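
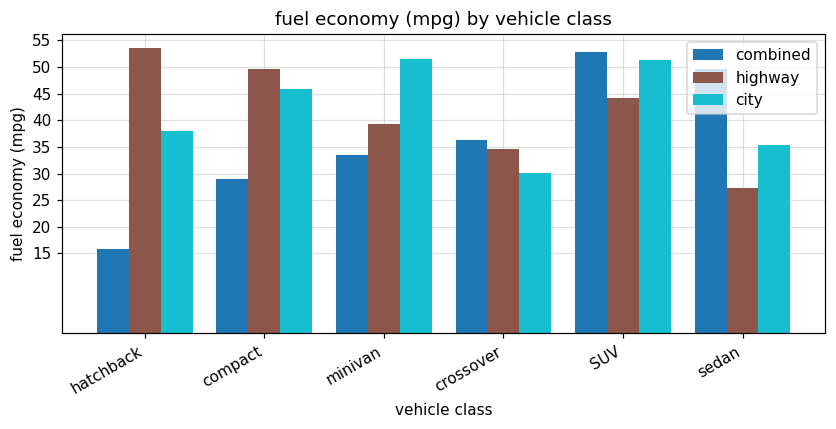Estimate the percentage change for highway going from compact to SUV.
compact ≈ 50, SUV ≈ 45; (45 − 50) / 50 ≈ -10%.

≈ -10%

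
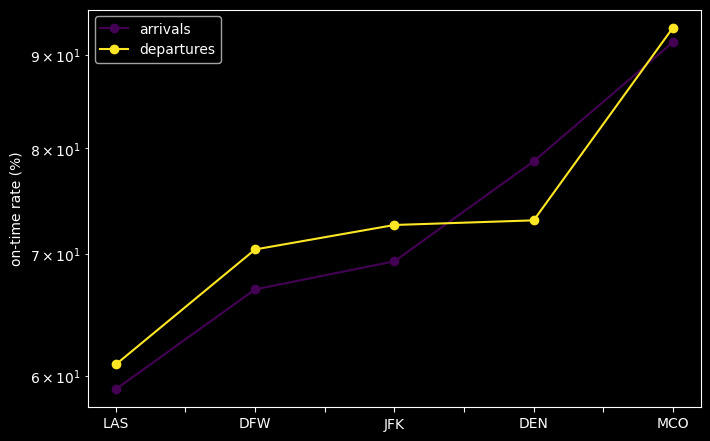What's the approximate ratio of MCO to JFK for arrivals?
MCO ≈ 90, JFK ≈ 70; 90/70 ≈ 1.29.

≈ 1.29×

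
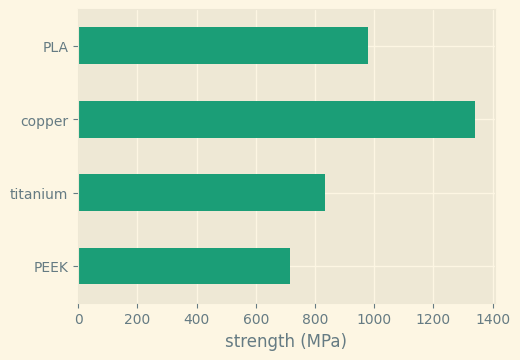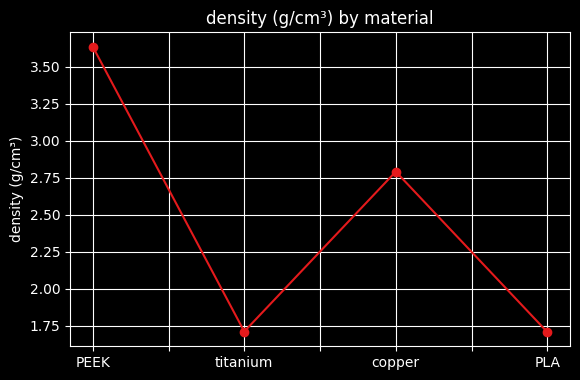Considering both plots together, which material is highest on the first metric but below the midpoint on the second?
Chart 2 median density (g/cm³) ≈ 2.5; below-median materials: titanium, PLA. Among those, PLA has the highest strength (MPa) (≈ 1000).

PLA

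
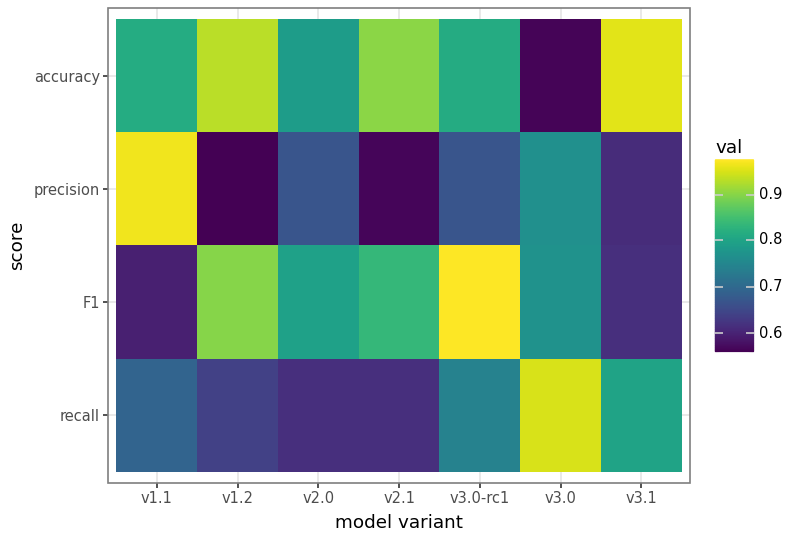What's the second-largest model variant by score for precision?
v3.0

Top 3 for precision: v1.1 ≈ 0.95, v3.0 ≈ 0.75, v3.0-rc1 ≈ 0.65.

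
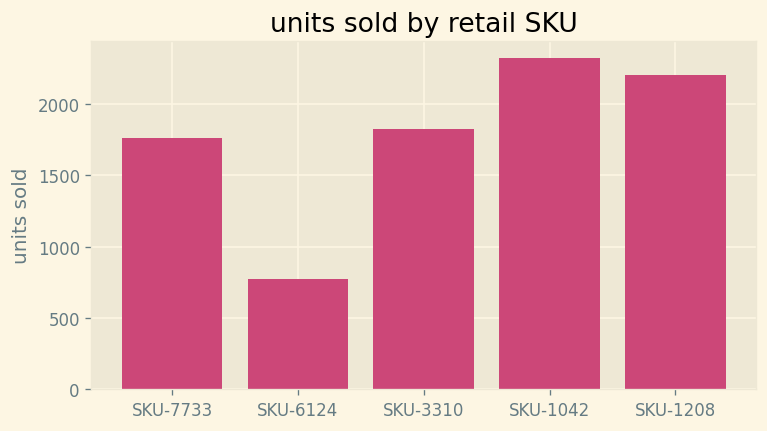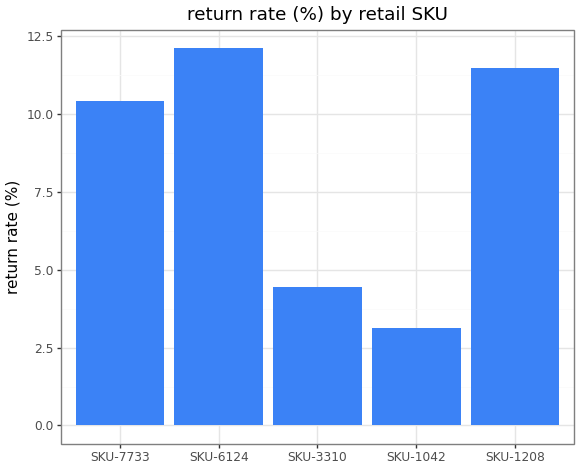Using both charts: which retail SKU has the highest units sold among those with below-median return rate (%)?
Chart 2 median return rate (%) ≈ 10; below-median retail SKUs: SKU-3310, SKU-1042. Among those, SKU-1042 has the highest units sold (≈ 2500).

SKU-1042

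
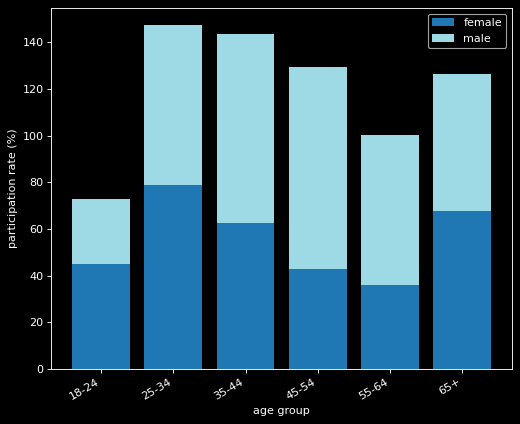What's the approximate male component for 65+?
male top ≈ 120, bottom ≈ 60; segment ≈ 60.

≈ 60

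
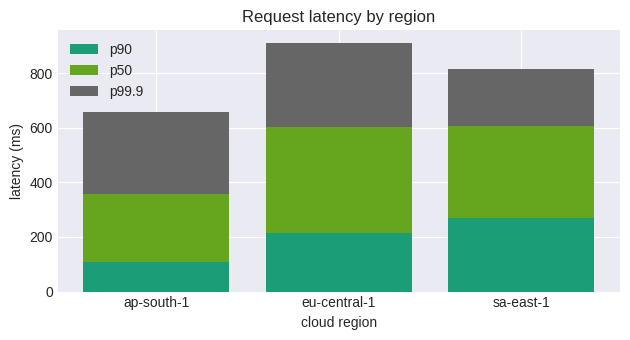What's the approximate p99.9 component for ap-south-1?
≈ 300

p99.9 top ≈ 700, bottom ≈ 400; segment ≈ 300.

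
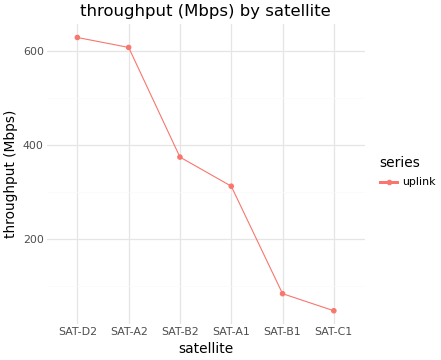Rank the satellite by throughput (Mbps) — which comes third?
SAT-B2

Top 4: SAT-D2 ≈ 650, SAT-A2 ≈ 600, SAT-B2 ≈ 350, SAT-A1 ≈ 300.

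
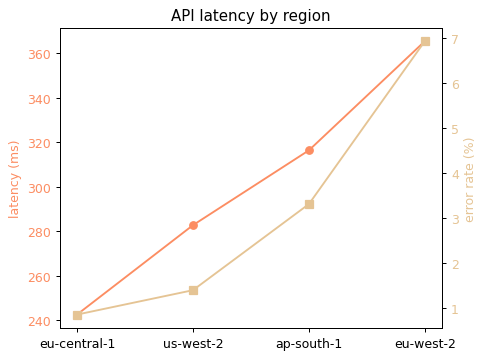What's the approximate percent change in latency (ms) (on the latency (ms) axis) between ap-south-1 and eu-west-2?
ap-south-1 ≈ 320, eu-west-2 ≈ 360; (360 − 320) / 320 ≈ +12.5%.

≈ +12.5%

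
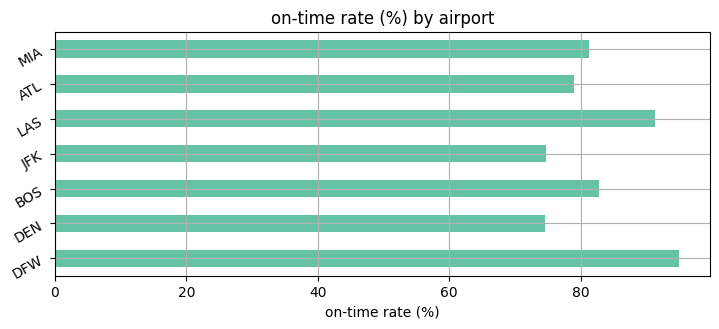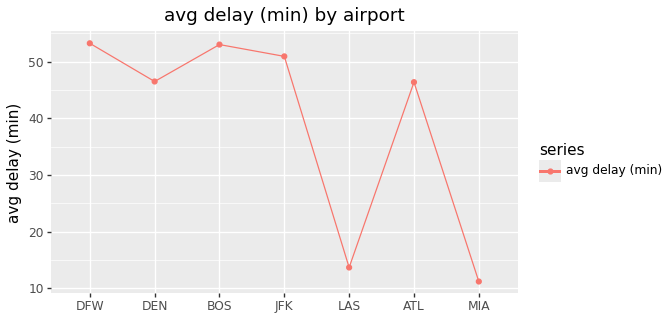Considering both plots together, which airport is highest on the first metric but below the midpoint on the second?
LAS

Chart 2 median avg delay (min) ≈ 45; below-median airports: LAS, ATL, MIA. Among those, LAS has the highest on-time rate (%) (≈ 90).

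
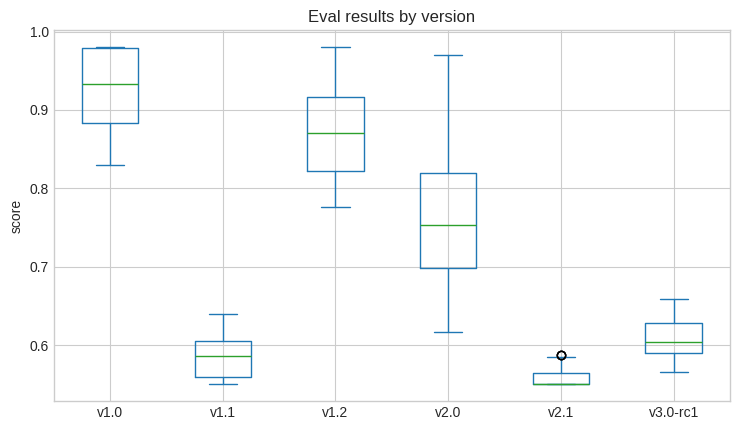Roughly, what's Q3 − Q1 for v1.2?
Q3 ≈ 0.90, Q1 ≈ 0.80; IQR ≈ 0.10.

≈ 0.10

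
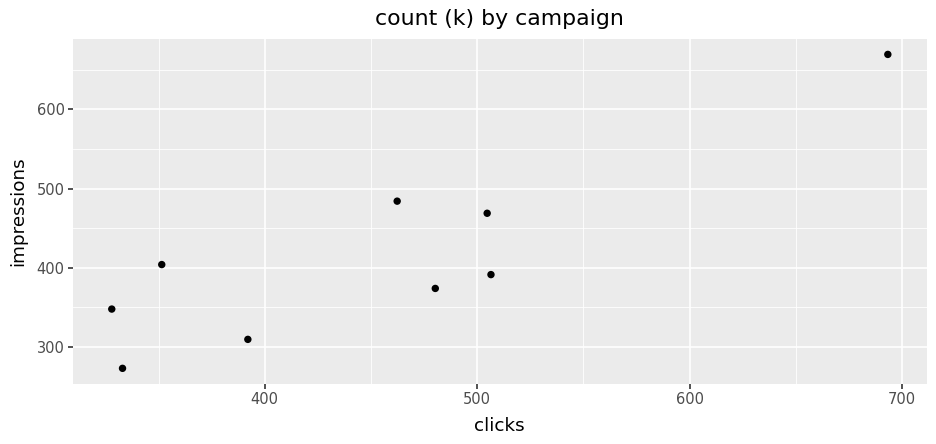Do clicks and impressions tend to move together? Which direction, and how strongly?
Points are positively correlated; strong (|r| ≈ 0.9).

positive, strong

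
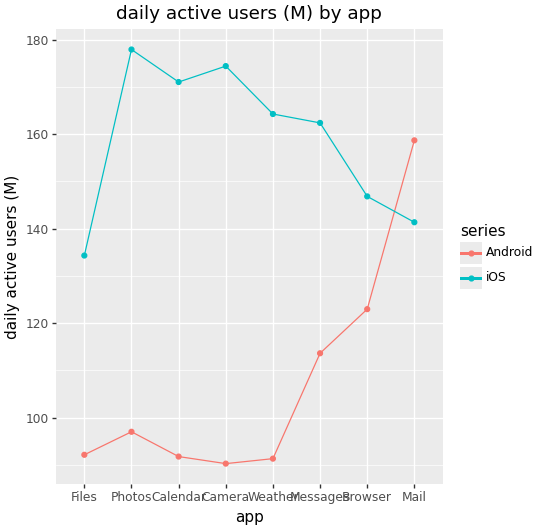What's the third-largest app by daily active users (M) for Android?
Top 4 for Android: Mail ≈ 160, Browser ≈ 120, Messages ≈ 110, Photos ≈ 100.

Messages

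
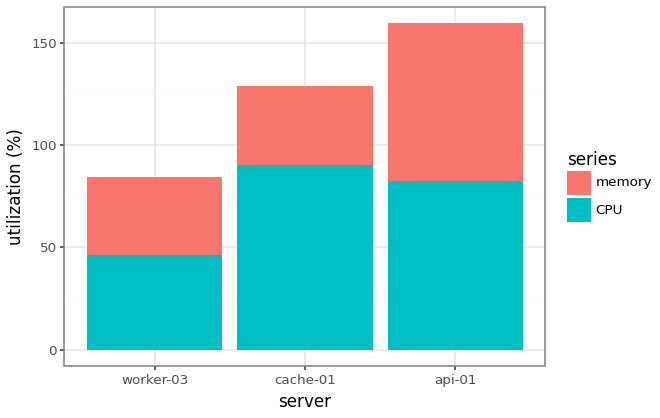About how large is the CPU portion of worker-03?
≈ 40

CPU top ≈ 40, bottom ≈ 0; segment ≈ 40.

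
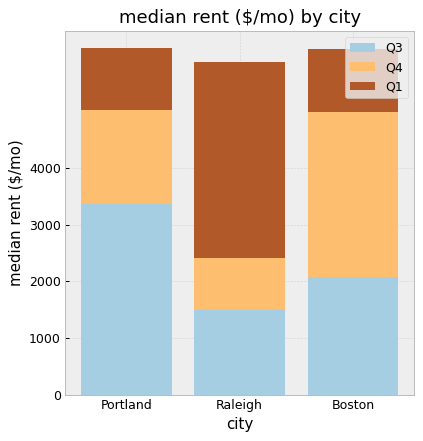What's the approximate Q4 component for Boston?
Q4 top ≈ 5000, bottom ≈ 2000; segment ≈ 3000.

≈ 3000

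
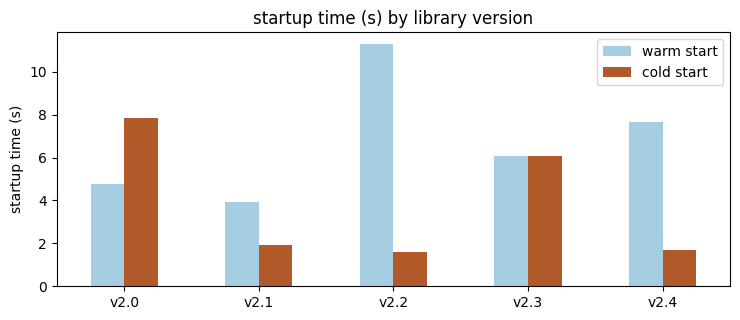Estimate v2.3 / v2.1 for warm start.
≈ 1.5×

v2.3 ≈ 6, v2.1 ≈ 4; 6/4 ≈ 1.5.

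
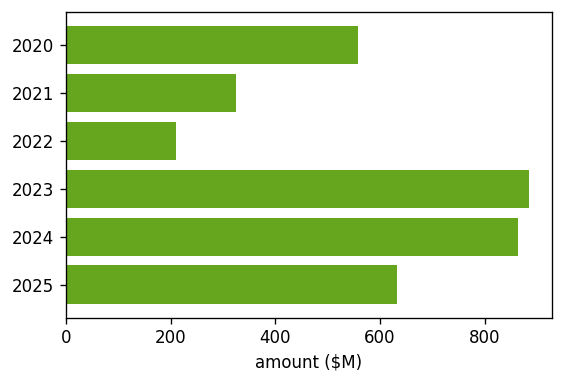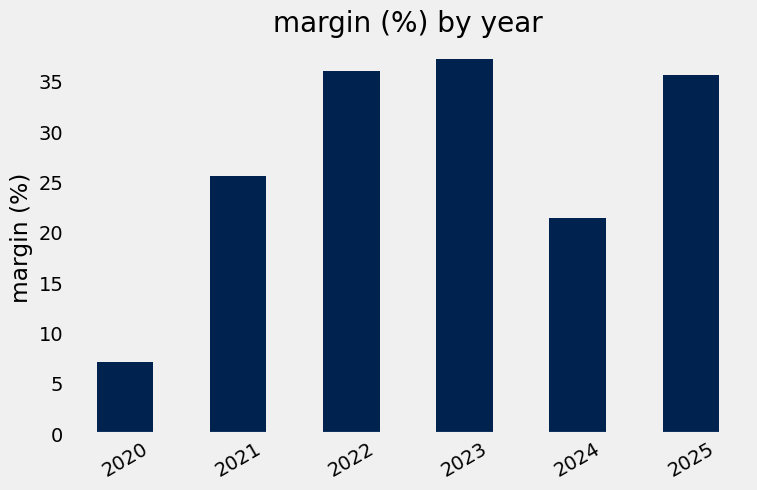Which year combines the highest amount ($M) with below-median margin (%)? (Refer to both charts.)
2024

Chart 2 median margin (%) ≈ 30; below-median years: 2020, 2021, 2024. Among those, 2024 has the highest amount ($M) (≈ 900).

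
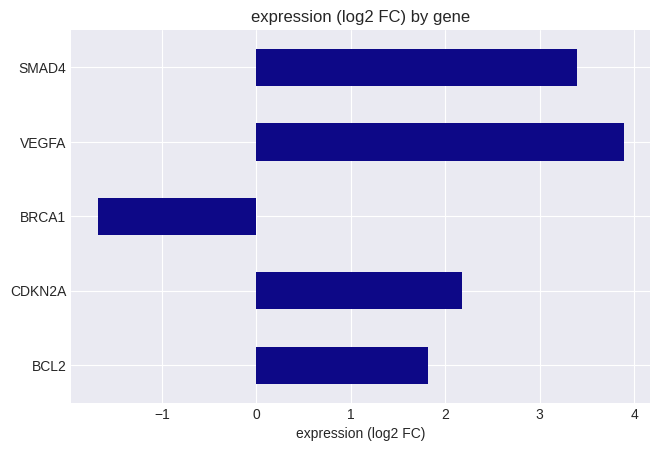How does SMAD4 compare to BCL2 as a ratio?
≈ 1.75×

SMAD4 ≈ 3.5, BCL2 ≈ 2.0; 3.5/2.0 ≈ 1.75.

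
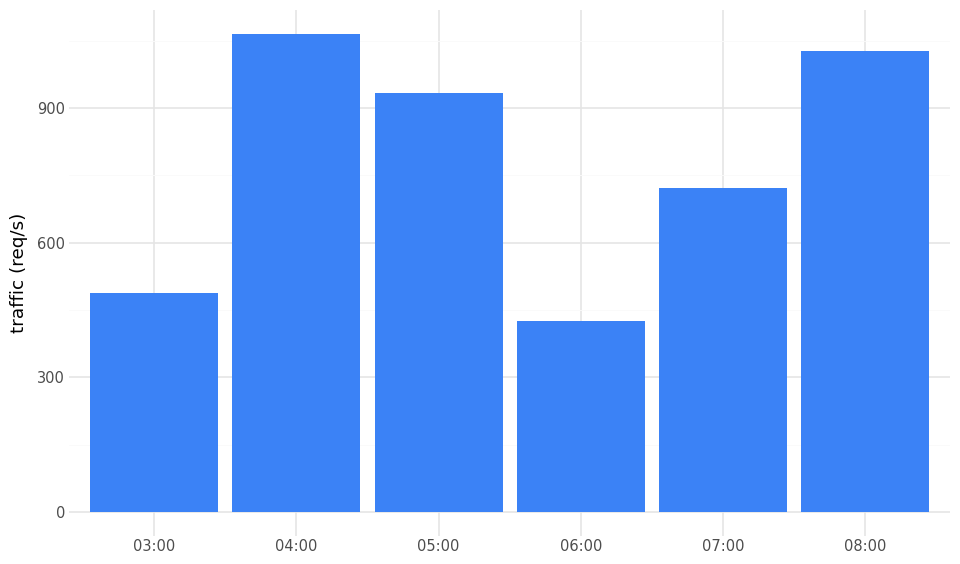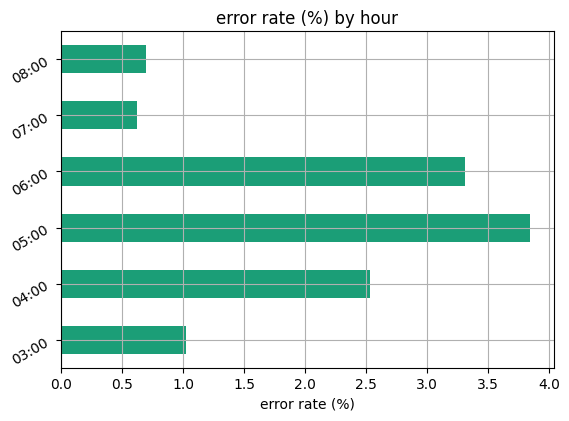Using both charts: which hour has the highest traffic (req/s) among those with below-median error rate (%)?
Chart 2 median error rate (%) ≈ 2; below-median hours: 03:00, 07:00, 08:00. Among those, 08:00 has the highest traffic (req/s) (≈ 1000).

08:00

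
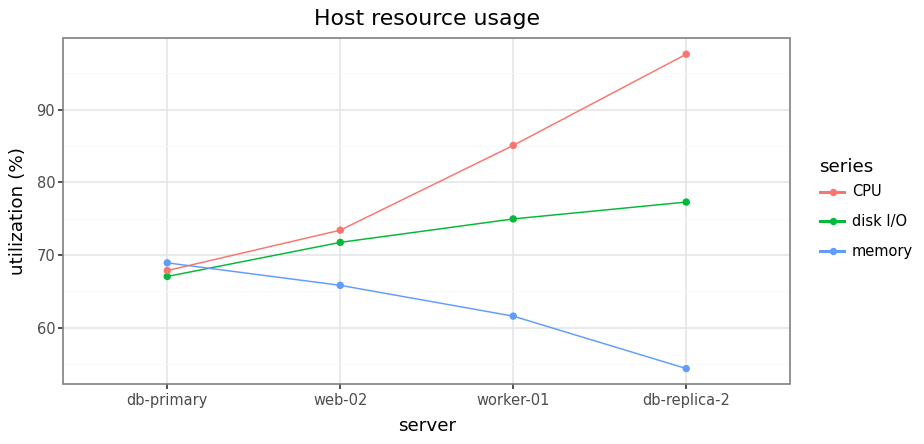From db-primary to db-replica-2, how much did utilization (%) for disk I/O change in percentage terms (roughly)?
db-primary ≈ 65, db-replica-2 ≈ 75; (75 − 65) / 65 ≈ +15.4%.

≈ +15.4%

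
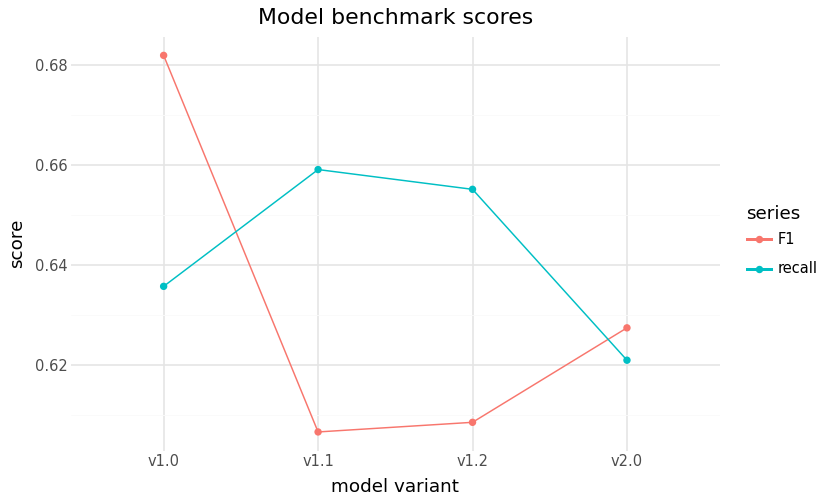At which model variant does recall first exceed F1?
v1.1

v1.0: recall ≈ 0.64 vs F1 ≈ 0.68 (not yet); v1.1: recall ≈ 0.66 vs F1 ≈ 0.61 (first crossover).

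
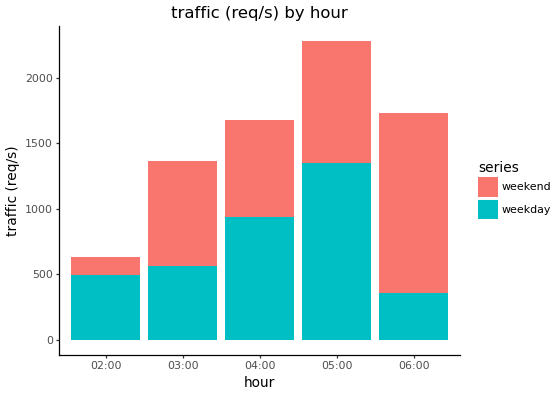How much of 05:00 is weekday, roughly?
weekday top ≈ 1400, bottom ≈ 0; segment ≈ 1400.

≈ 1400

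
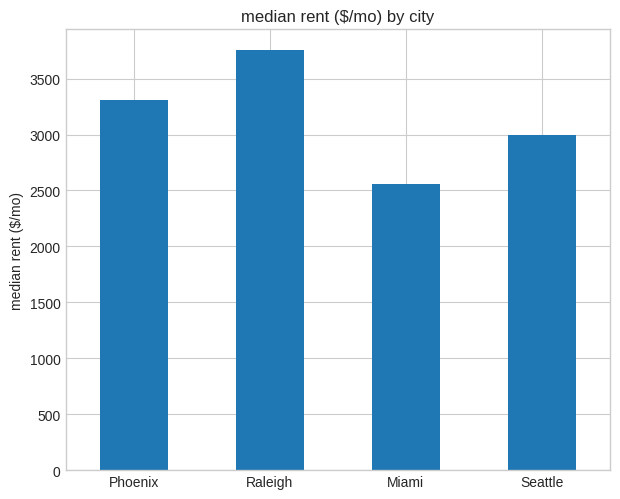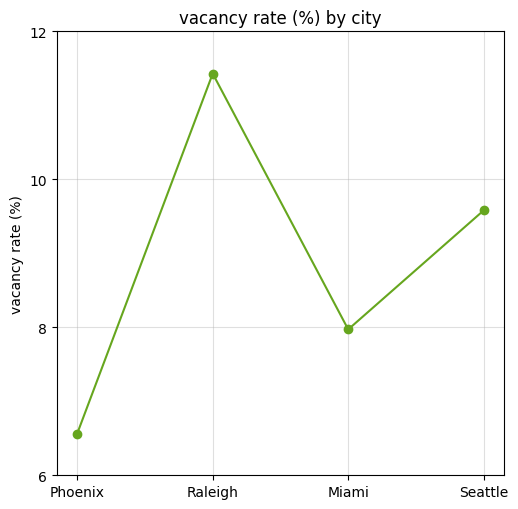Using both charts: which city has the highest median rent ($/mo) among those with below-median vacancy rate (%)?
Phoenix

Chart 2 median vacancy rate (%) ≈ 8; below-median cities: Phoenix, Miami. Among those, Phoenix has the highest median rent ($/mo) (≈ 3500).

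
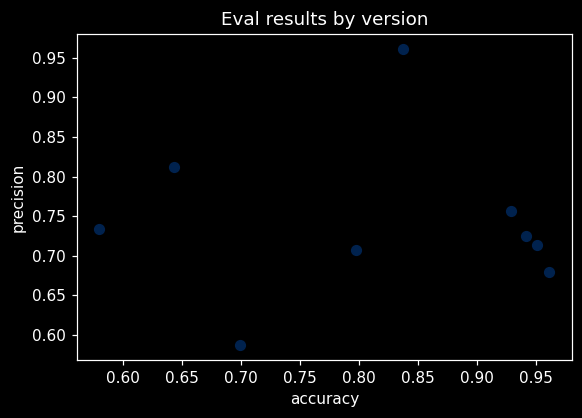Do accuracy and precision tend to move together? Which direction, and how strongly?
no clear correlation

Points are roughly uncorrelated; weak (|r| ≈ 0.0).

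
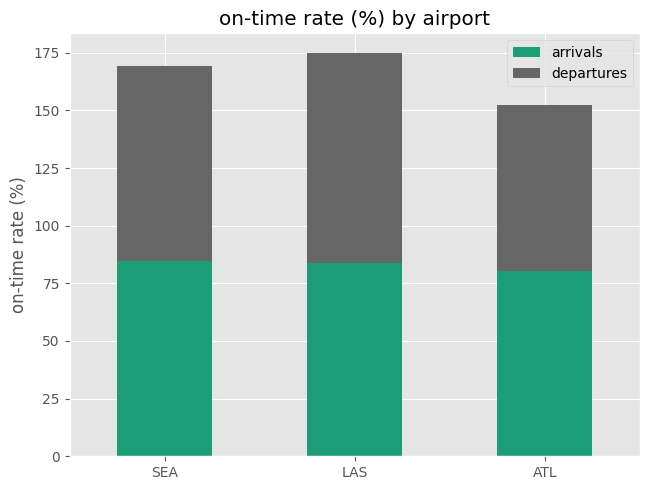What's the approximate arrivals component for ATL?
arrivals top ≈ 80, bottom ≈ 0; segment ≈ 80.

≈ 80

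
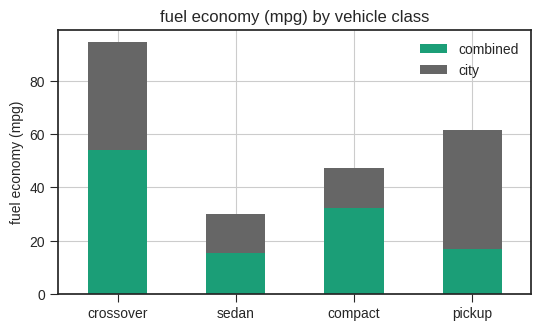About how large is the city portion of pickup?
≈ 40

city top ≈ 60, bottom ≈ 20; segment ≈ 40.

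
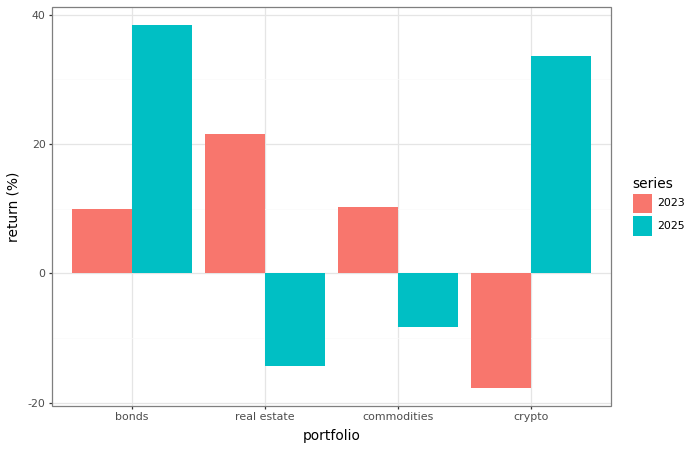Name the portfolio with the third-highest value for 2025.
commodities

Top 4 for 2025: bonds ≈ 40, crypto ≈ 35, commodities ≈ -10, real estate ≈ -15.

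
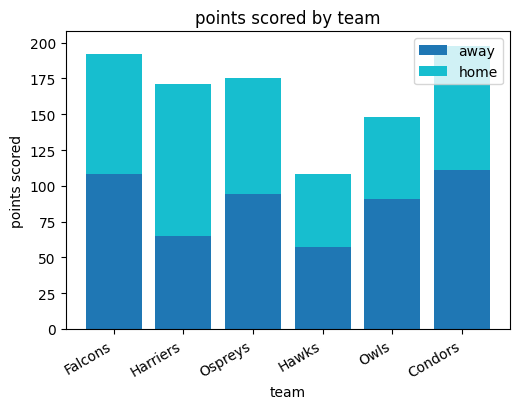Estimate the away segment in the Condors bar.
≈ 120

away top ≈ 120, bottom ≈ 0; segment ≈ 120.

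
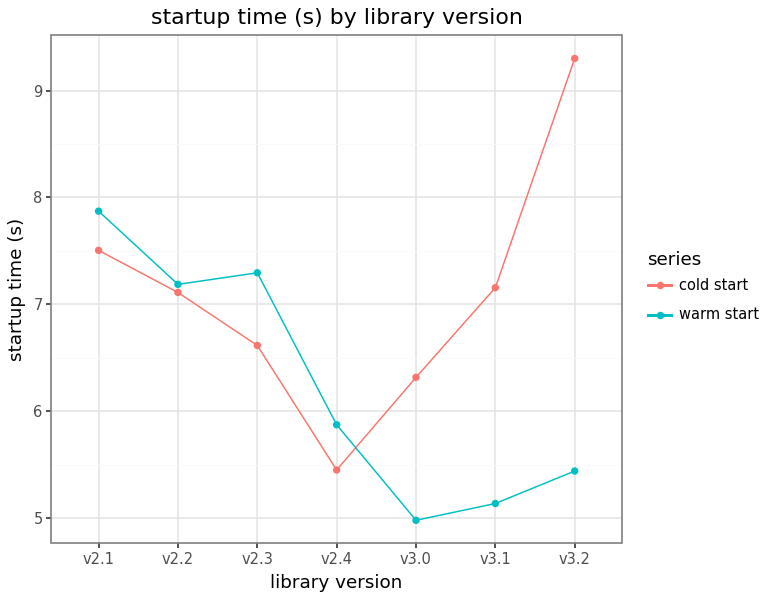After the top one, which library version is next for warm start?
v2.3

Top 3 for warm start: v2.1 ≈ 8.0, v2.3 ≈ 7.5, v2.2 ≈ 7.0.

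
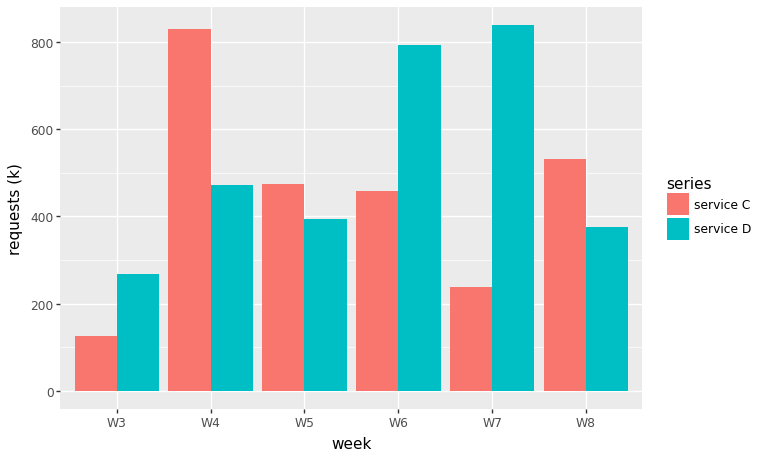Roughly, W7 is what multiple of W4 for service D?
W7 ≈ 800, W4 ≈ 500; 800/500 ≈ 1.6.

≈ 1.6×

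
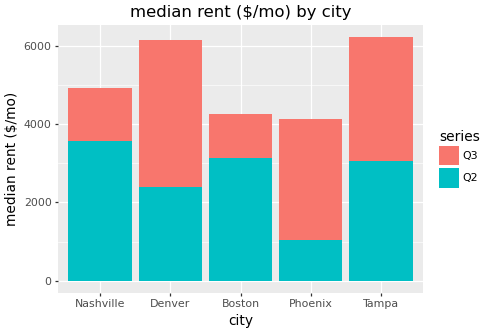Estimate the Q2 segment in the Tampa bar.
Q2 top ≈ 3000, bottom ≈ 0; segment ≈ 3000.

≈ 3000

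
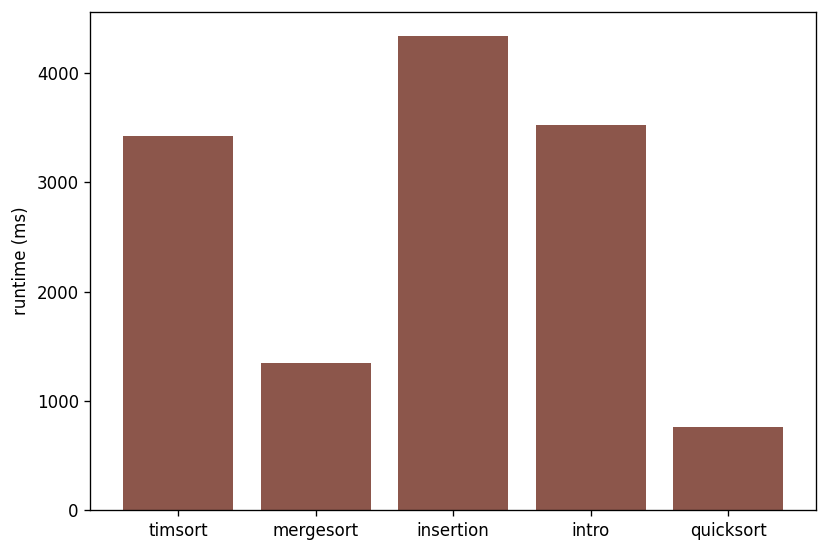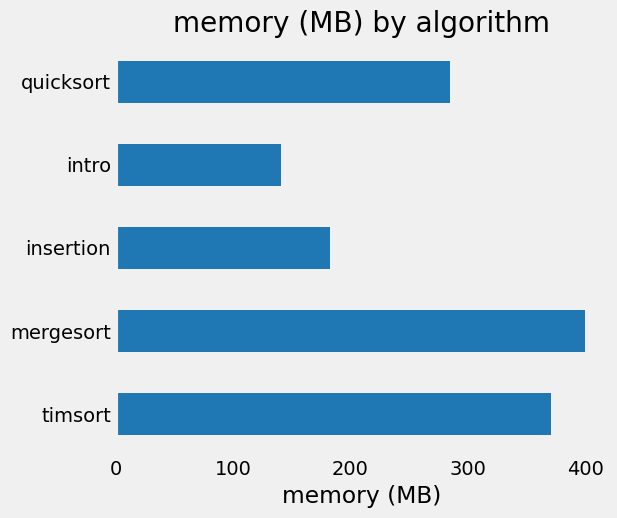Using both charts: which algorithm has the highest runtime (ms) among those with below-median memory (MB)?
Chart 2 median memory (MB) ≈ 300; below-median algorithms: insertion, intro. Among those, insertion has the highest runtime (ms) (≈ 4500).

insertion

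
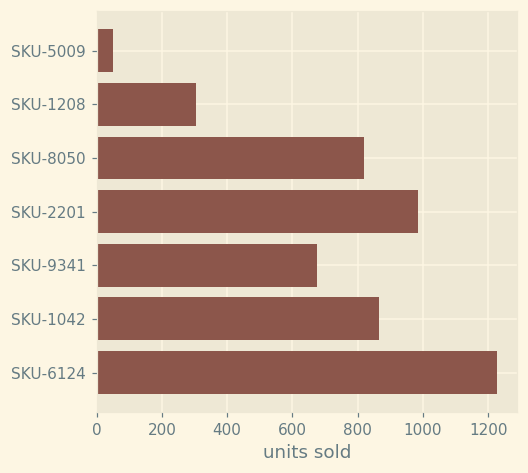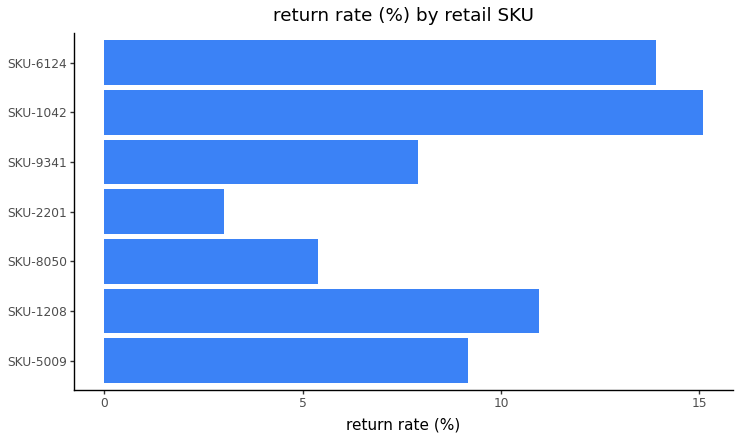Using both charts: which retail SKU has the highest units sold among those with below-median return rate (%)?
SKU-2201

Chart 2 median return rate (%) ≈ 10; below-median retail SKUs: SKU-8050, SKU-2201, SKU-9341. Among those, SKU-2201 has the highest units sold (≈ 1000).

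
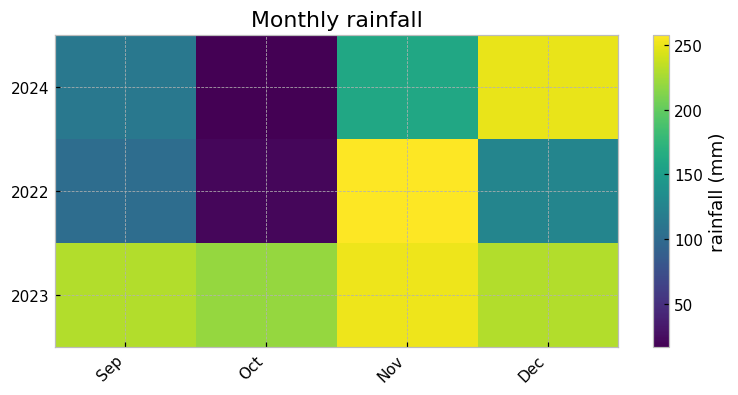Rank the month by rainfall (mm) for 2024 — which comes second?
Top 3 for 2024: Dec ≈ 250, Nov ≈ 150, Sep ≈ 125.

Nov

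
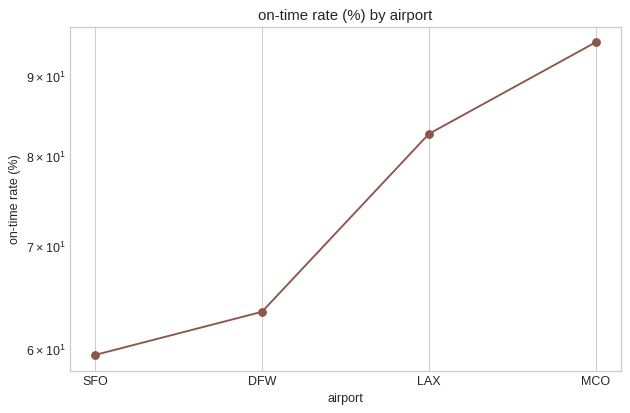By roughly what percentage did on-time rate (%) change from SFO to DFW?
SFO ≈ 60, DFW ≈ 65; (65 − 60) / 60 ≈ +8.3%.

≈ +8.3%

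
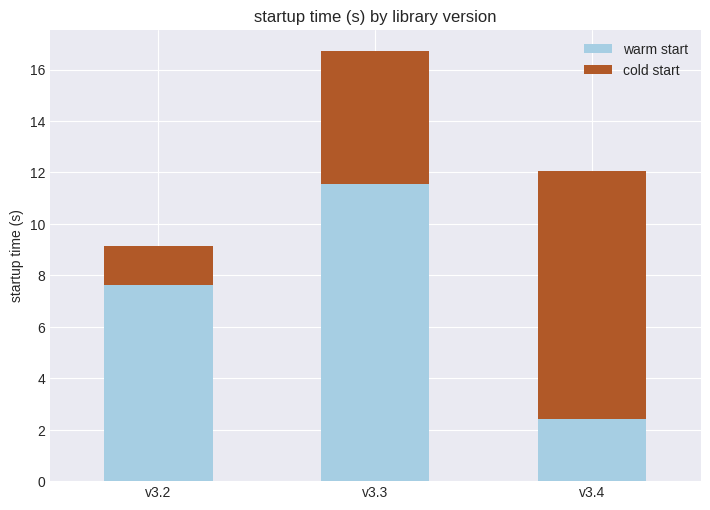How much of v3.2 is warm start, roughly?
warm start top ≈ 8, bottom ≈ 0; segment ≈ 8.

≈ 8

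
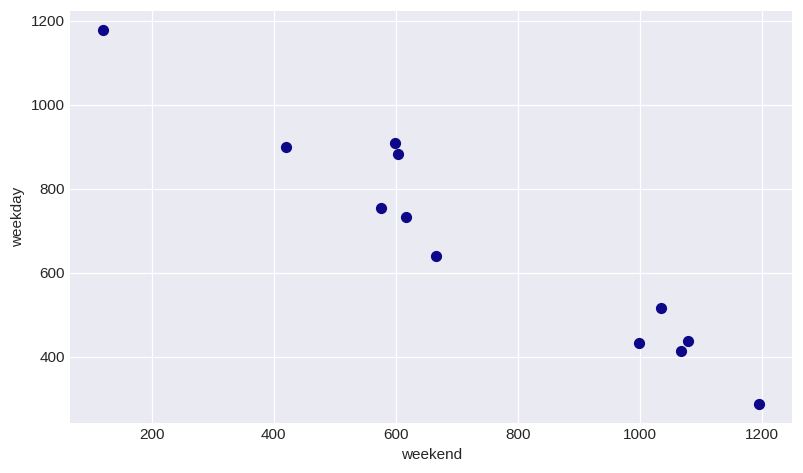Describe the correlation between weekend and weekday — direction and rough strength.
Points are negatively correlated; strong (|r| ≈ 1.0).

negative, strong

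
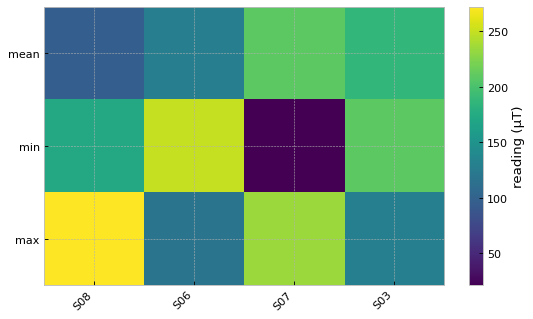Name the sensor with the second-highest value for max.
Top 3 for max: S08 ≈ 275, S07 ≈ 225, S03 ≈ 125.

S07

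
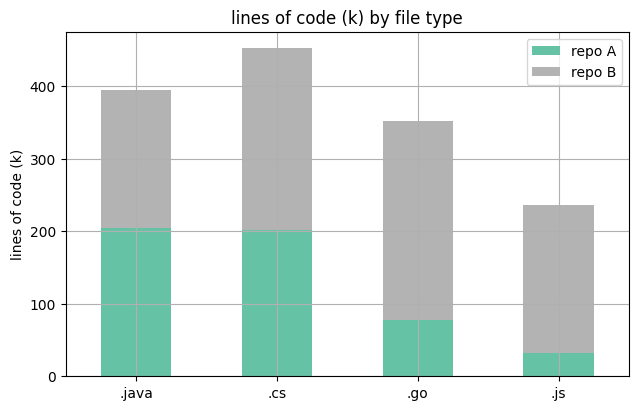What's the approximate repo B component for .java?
≈ 200

repo B top ≈ 400, bottom ≈ 200; segment ≈ 200.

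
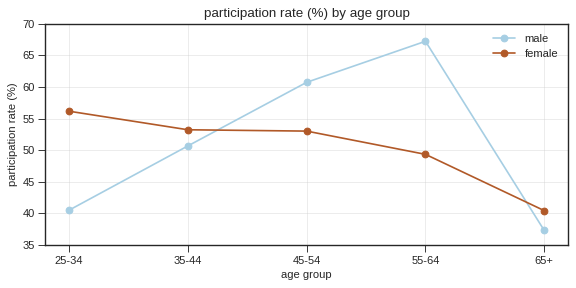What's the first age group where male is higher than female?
35-44: male ≈ 50 vs female ≈ 55 (not yet); 45-54: male ≈ 60 vs female ≈ 55 (first crossover).

45-54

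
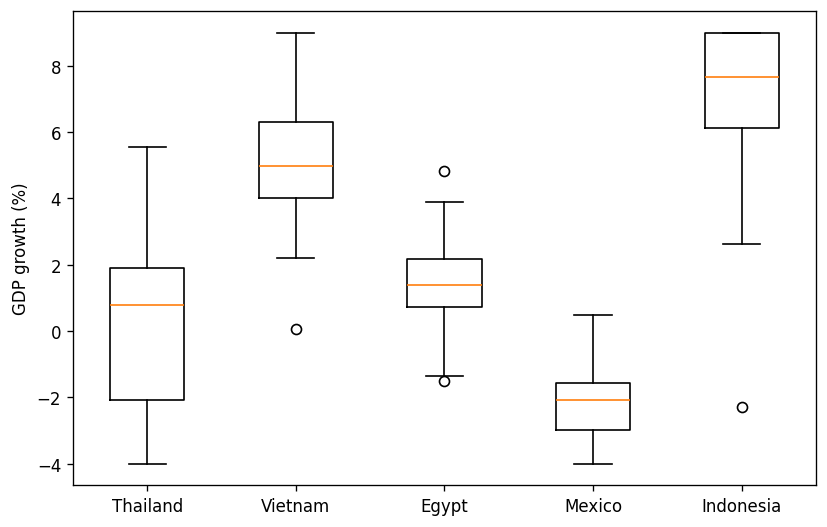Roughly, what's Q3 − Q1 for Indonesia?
≈ 3

Q3 ≈ 9, Q1 ≈ 6; IQR ≈ 3.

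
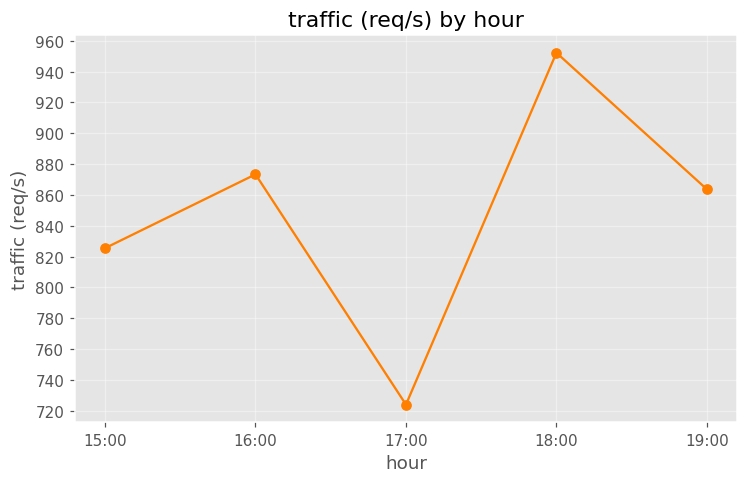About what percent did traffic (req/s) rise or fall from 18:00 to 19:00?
≈ -10.4%

18:00 ≈ 960, 19:00 ≈ 860; (860 − 960) / 960 ≈ -10.4%.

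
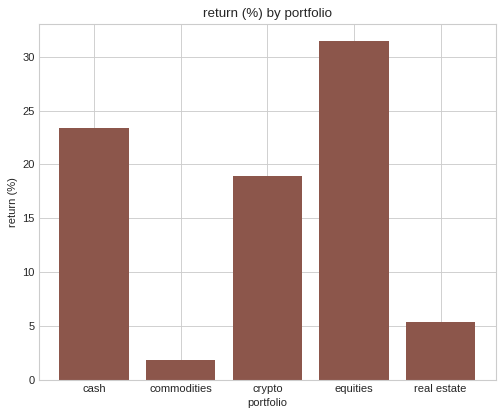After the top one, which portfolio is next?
Top 3: equities ≈ 30, cash ≈ 25, crypto ≈ 20.

cash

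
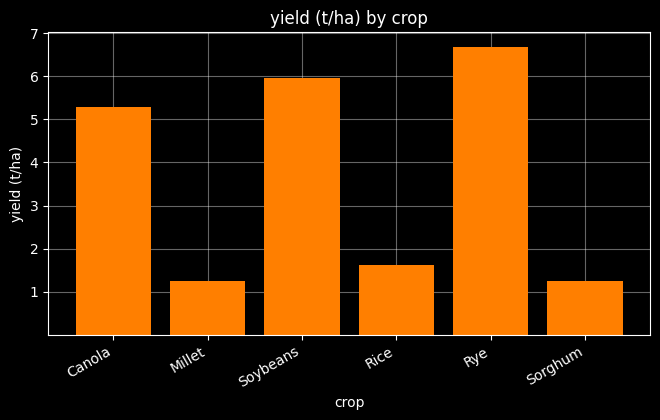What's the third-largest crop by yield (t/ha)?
Top 4: Rye ≈ 7, Soybeans ≈ 6, Canola ≈ 5, Rice ≈ 2.

Canola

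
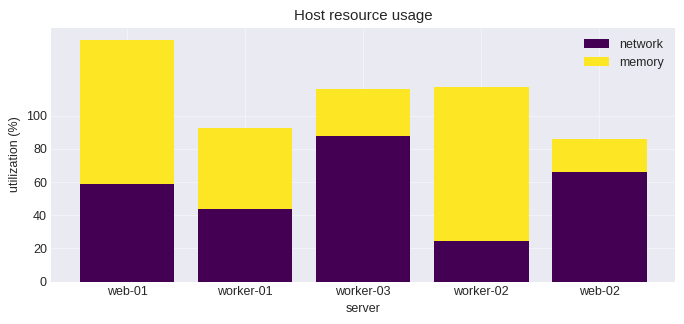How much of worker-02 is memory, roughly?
≈ 100

memory top ≈ 120, bottom ≈ 20; segment ≈ 100.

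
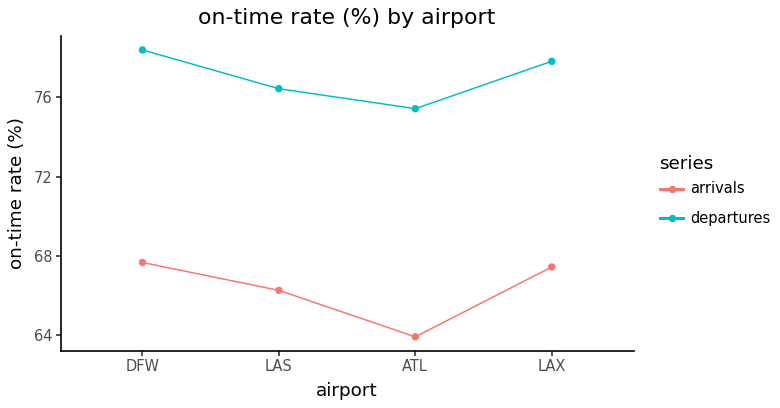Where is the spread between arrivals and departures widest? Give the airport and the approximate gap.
ATL: arrivals ≈ 64, departures ≈ 76 → gap ≈ 12. Next-largest (DFW) is only ≈ 10.

ATL, ≈ 12 %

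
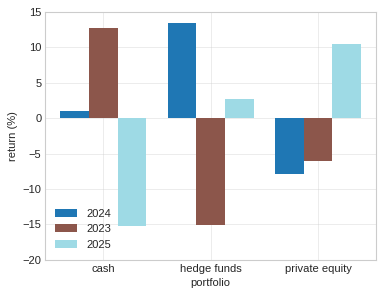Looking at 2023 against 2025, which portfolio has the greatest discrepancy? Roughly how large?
cash: 2023 ≈ 15, 2025 ≈ -15 → gap ≈ 30. Next-largest (hedge funds) is only ≈ 20.

cash, ≈ 30 %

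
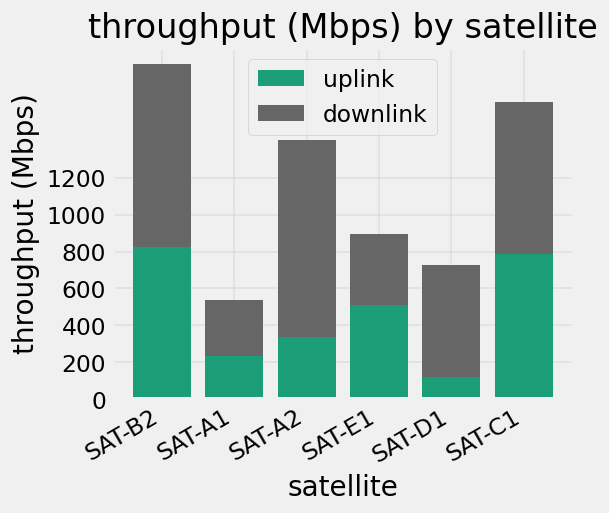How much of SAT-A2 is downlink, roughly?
≈ 1000

downlink top ≈ 1400, bottom ≈ 400; segment ≈ 1000.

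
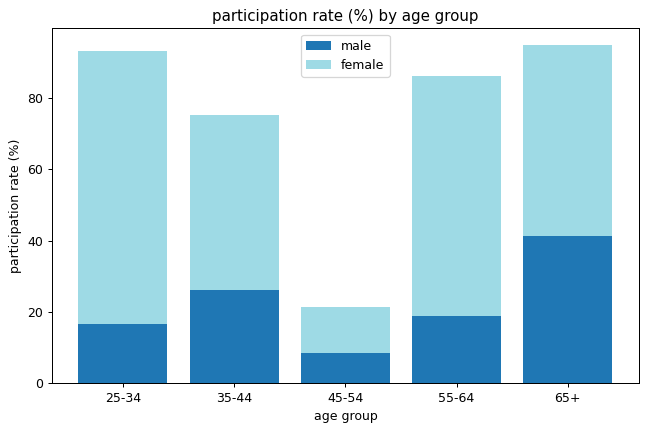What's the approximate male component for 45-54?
male top ≈ 10, bottom ≈ 0; segment ≈ 10.

≈ 10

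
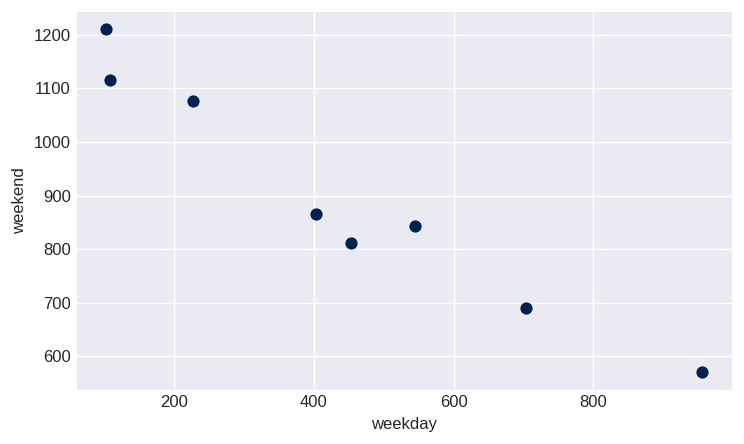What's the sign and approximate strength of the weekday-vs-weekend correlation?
negative, strong

Points are negatively correlated; strong (|r| ≈ 1.0).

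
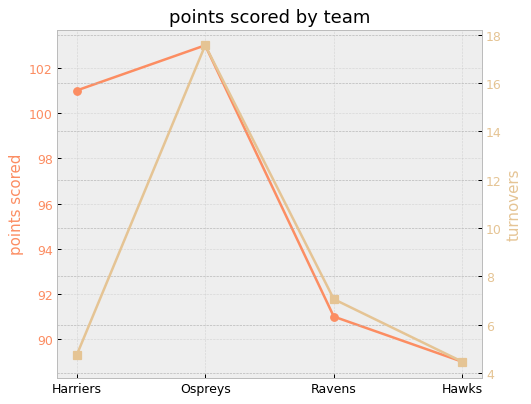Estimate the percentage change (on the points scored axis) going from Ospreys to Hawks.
Ospreys ≈ 104, Hawks ≈ 88; (88 − 104) / 104 ≈ -15.4%.

≈ -15.4%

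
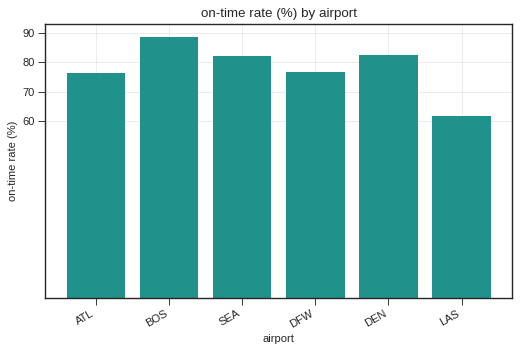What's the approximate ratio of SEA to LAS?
SEA ≈ 80, LAS ≈ 60; 80/60 ≈ 1.33.

≈ 1.33×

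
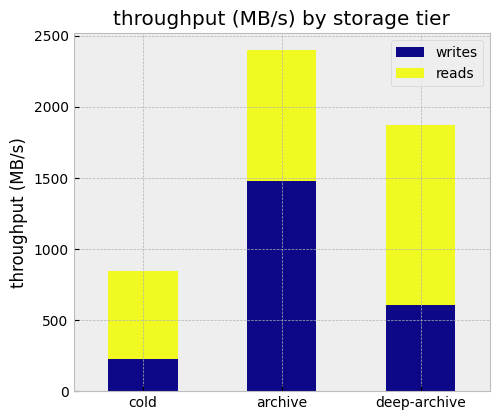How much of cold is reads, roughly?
reads top ≈ 800, bottom ≈ 200; segment ≈ 600.

≈ 600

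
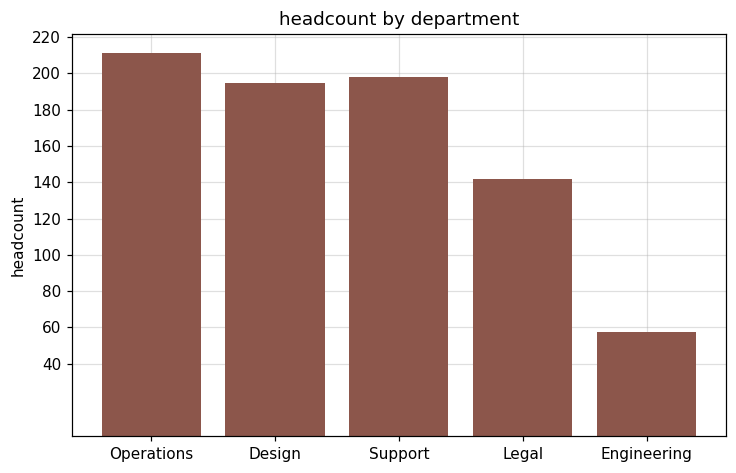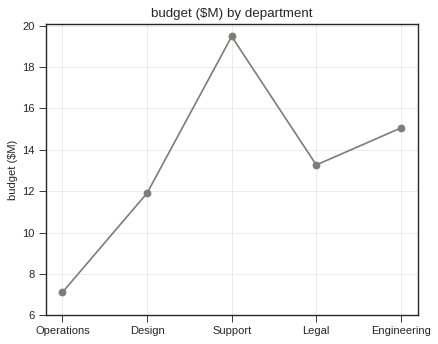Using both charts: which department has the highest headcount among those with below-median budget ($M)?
Operations

Chart 2 median budget ($M) ≈ 14; below-median departments: Operations, Design. Among those, Operations has the highest headcount (≈ 220).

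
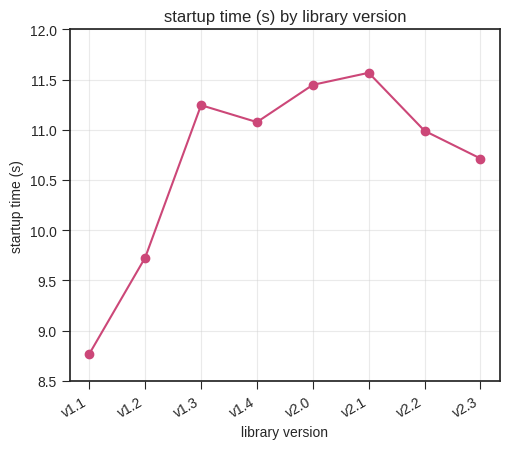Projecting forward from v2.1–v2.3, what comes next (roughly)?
≈ 10

Last three: 11.5, 11.0, 10.5 → slope ≈ -0.5/step → next ≈ 10.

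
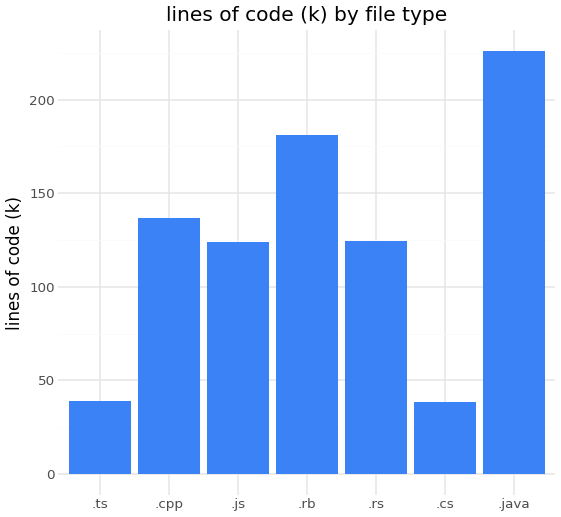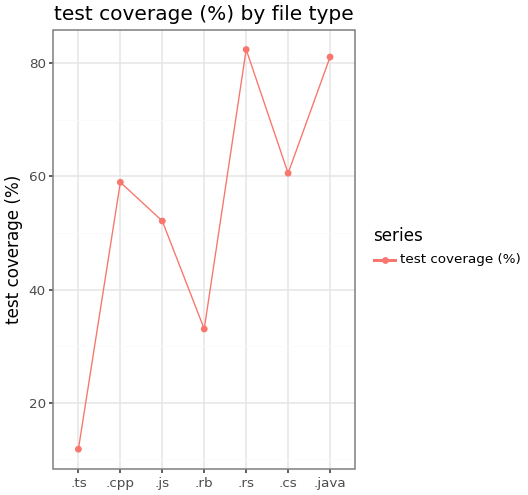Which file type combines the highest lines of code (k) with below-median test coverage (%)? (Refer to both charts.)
.rb

Chart 2 median test coverage (%) ≈ 60; below-median file types: .ts, .js, .rb. Among those, .rb has the highest lines of code (k) (≈ 175).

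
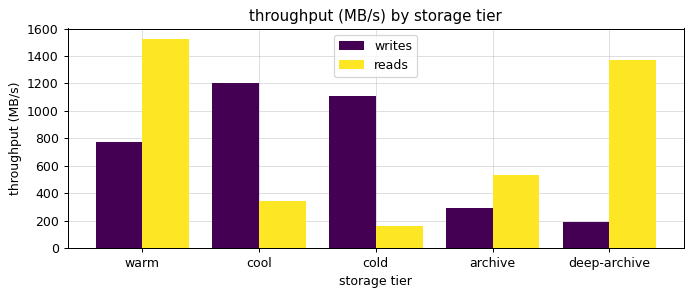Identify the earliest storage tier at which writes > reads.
cool

warm: writes ≈ 800 vs reads ≈ 1600 (not yet); cool: writes ≈ 1200 vs reads ≈ 400 (first crossover).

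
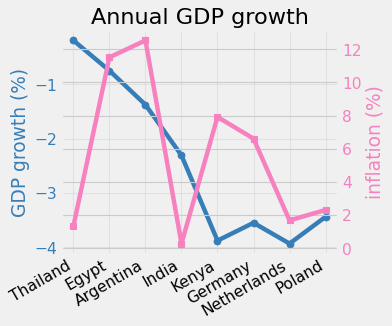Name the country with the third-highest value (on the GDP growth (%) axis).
Argentina

Top 4 (on the GDP growth (%) axis): Thailand ≈ 0.0, Egypt ≈ -0.5, Argentina ≈ -1.5, India ≈ -2.5.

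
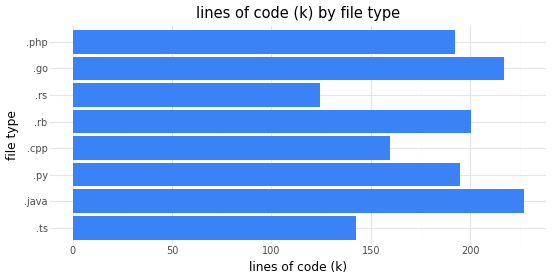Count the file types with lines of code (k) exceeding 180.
5

Above 180: .java, .py, .rb, .go, .php.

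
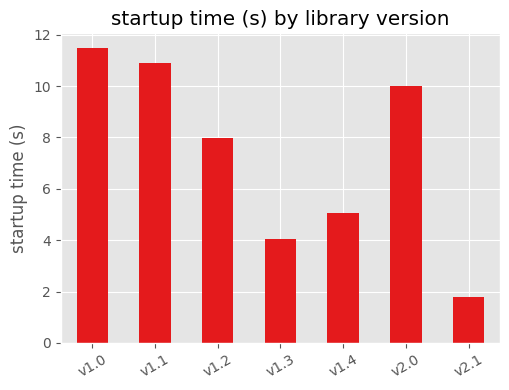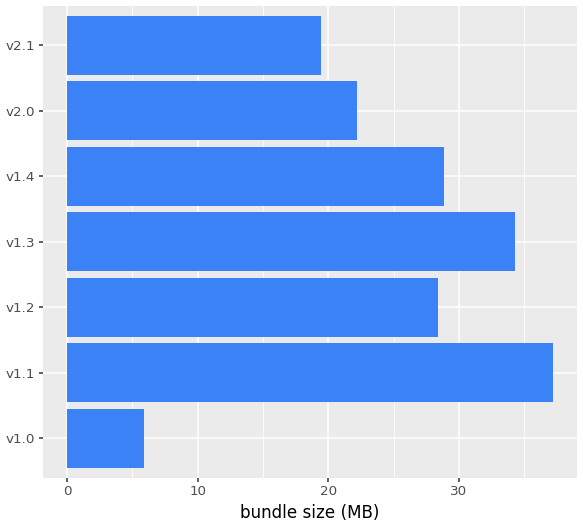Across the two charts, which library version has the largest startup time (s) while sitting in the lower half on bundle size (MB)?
v1.0

Chart 2 median bundle size (MB) ≈ 30; below-median library versions: v1.0, v2.0, v2.1. Among those, v1.0 has the highest startup time (s) (≈ 12).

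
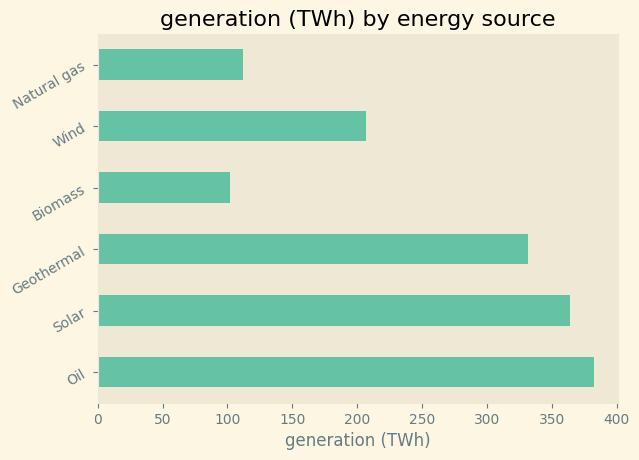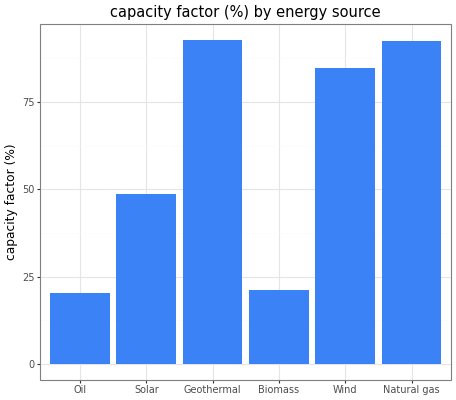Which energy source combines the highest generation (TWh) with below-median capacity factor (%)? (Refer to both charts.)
Oil

Chart 2 median capacity factor (%) ≈ 70; below-median energy sources: Oil, Solar, Biomass. Among those, Oil has the highest generation (TWh) (≈ 400).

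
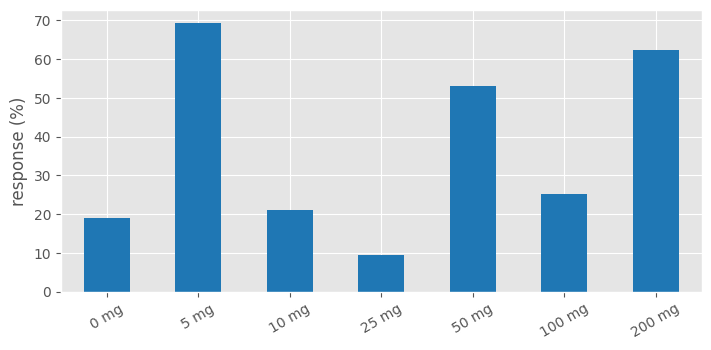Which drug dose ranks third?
Top 4: 5 mg ≈ 70, 200 mg ≈ 60, 50 mg ≈ 50, 100 mg ≈ 30.

50 mg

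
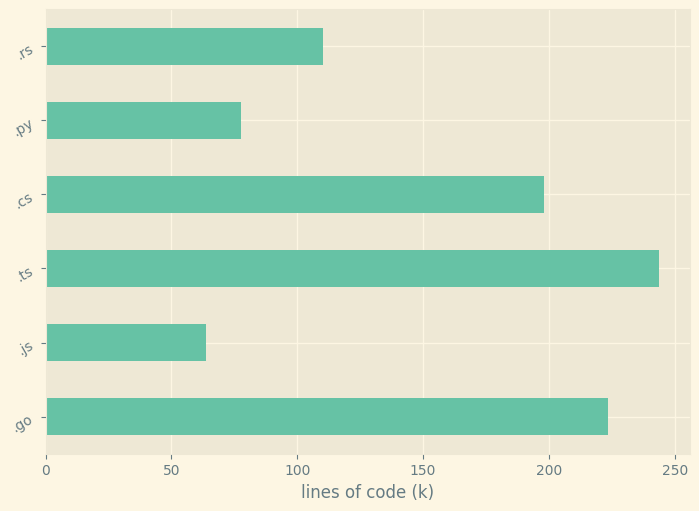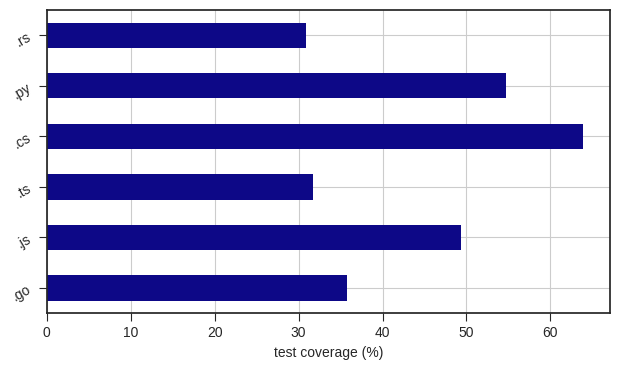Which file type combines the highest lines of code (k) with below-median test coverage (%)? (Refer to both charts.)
Chart 2 median test coverage (%) ≈ 40; below-median file types: .go, .ts, .rs. Among those, .ts has the highest lines of code (k) (≈ 250).

.ts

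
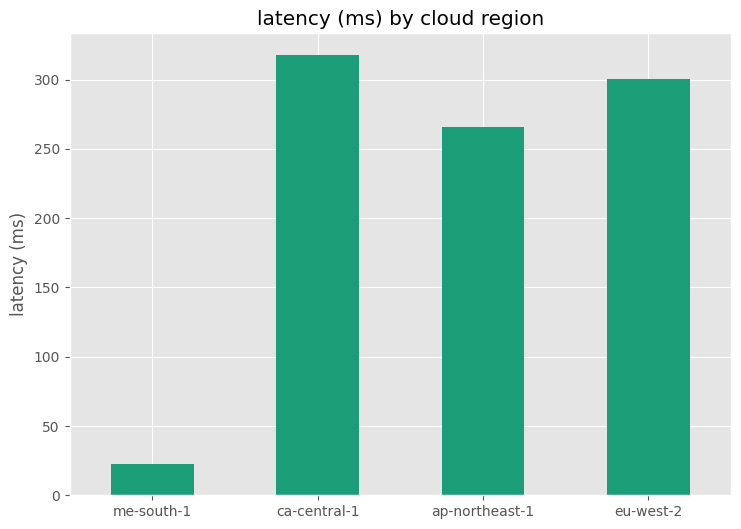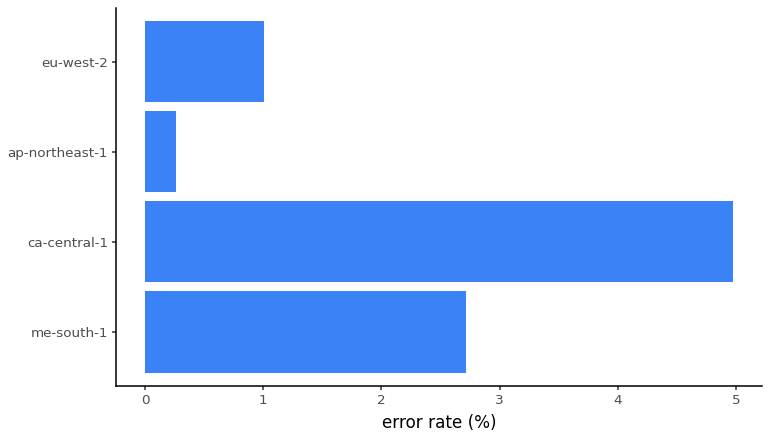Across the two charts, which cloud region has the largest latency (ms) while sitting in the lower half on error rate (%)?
Chart 2 median error rate (%) ≈ 2; below-median cloud regions: ap-northeast-1, eu-west-2. Among those, eu-west-2 has the highest latency (ms) (≈ 300).

eu-west-2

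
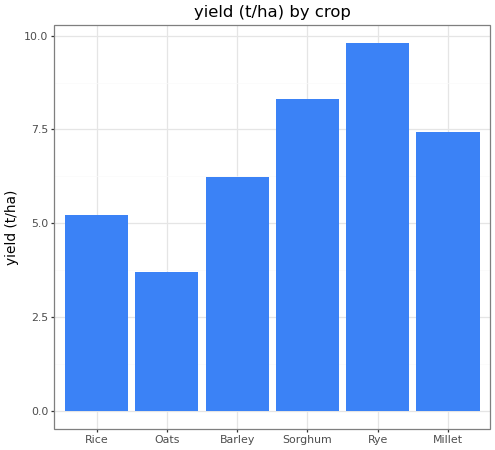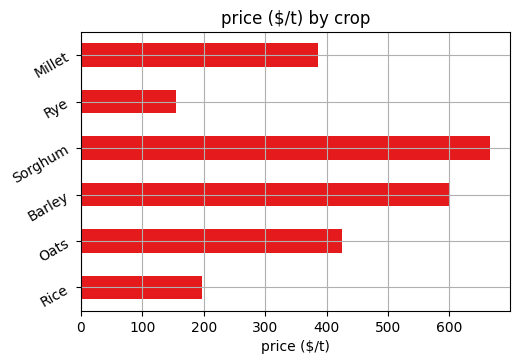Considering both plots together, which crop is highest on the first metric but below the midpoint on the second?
Chart 2 median price ($/t) ≈ 400; below-median crops: Rice, Rye, Millet. Among those, Rye has the highest yield (t/ha) (≈ 10).

Rye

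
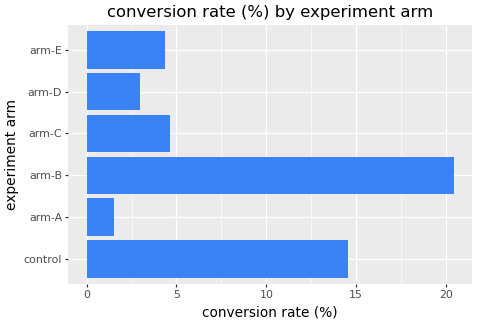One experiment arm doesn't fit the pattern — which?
arm-B

arm-B ≈ 20; the rest sit between ≈ 2 and ≈ 14.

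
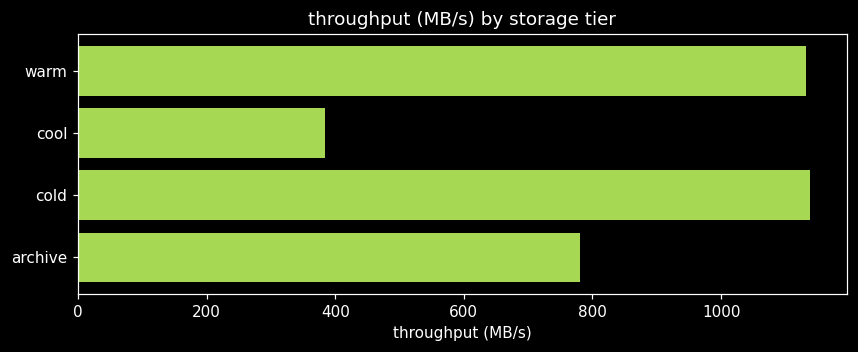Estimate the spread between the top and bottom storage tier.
≈ 700

Max cold ≈ 1100, min cool ≈ 400; range ≈ 700.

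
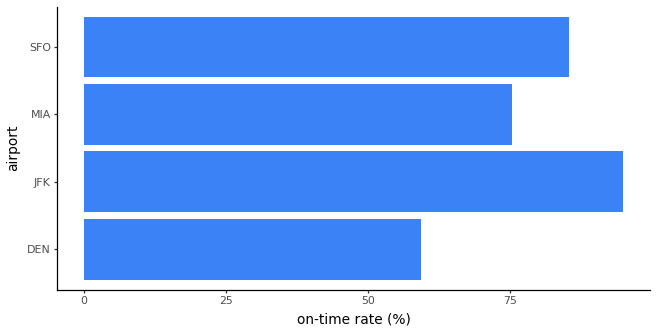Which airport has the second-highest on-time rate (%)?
Top 3: JFK ≈ 100, SFO ≈ 90, MIA ≈ 80.

SFO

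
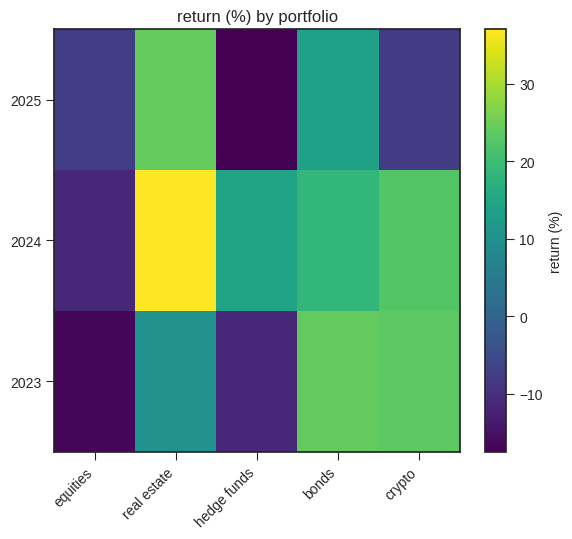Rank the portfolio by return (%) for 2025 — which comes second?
Top 3 for 2025: real estate ≈ 25, bonds ≈ 15, equities ≈ -5.

bonds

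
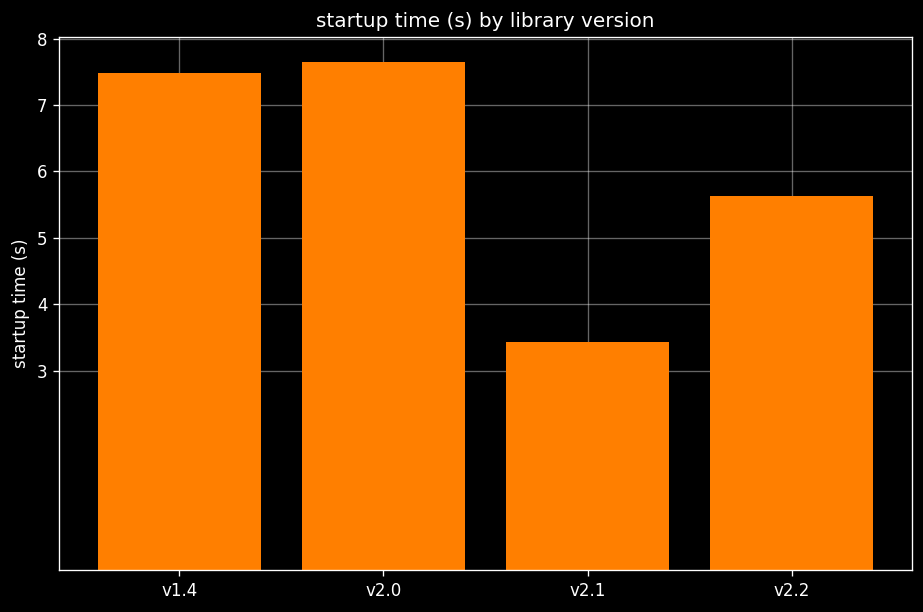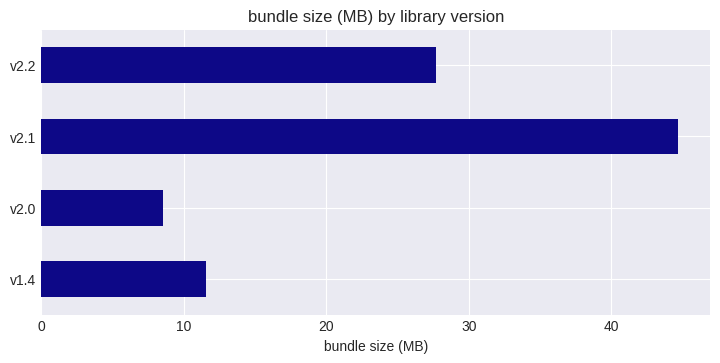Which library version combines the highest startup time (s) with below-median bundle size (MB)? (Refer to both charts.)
v2.0

Chart 2 median bundle size (MB) ≈ 20; below-median library versions: v1.4, v2.0. Among those, v2.0 has the highest startup time (s) (≈ 8).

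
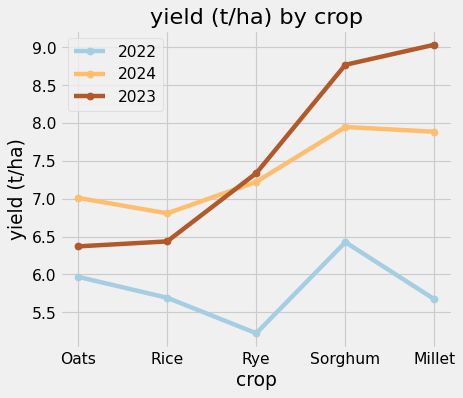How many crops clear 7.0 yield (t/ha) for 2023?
3

Above 7.0: Rye, Sorghum, Millet.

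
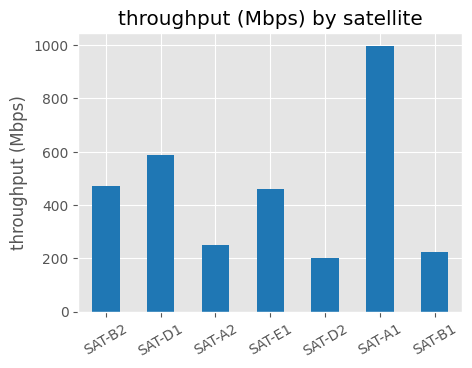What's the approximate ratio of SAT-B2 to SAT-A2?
SAT-B2 ≈ 500, SAT-A2 ≈ 300; 500/300 ≈ 1.67.

≈ 1.67×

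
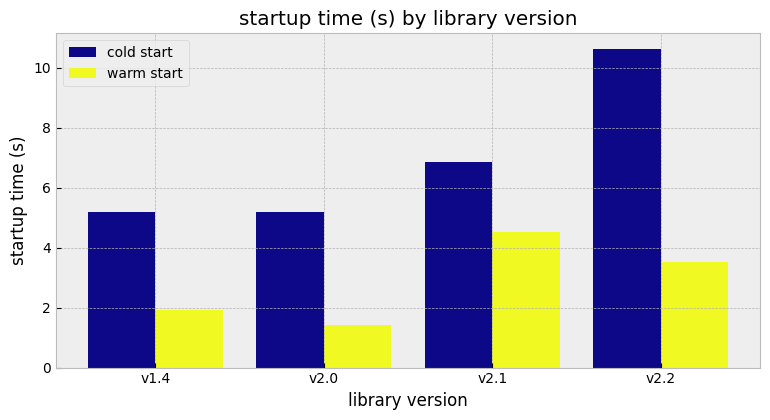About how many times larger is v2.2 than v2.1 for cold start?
v2.2 ≈ 11, v2.1 ≈ 7; 11/7 ≈ 1.57.

≈ 1.57×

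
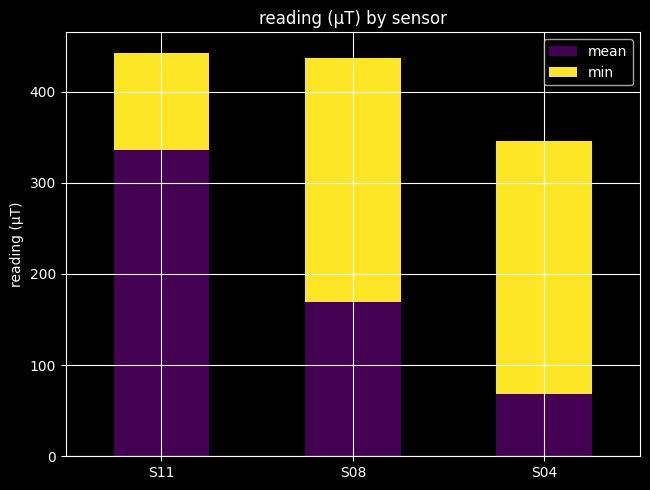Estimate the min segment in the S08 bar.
min top ≈ 450, bottom ≈ 150; segment ≈ 300.

≈ 300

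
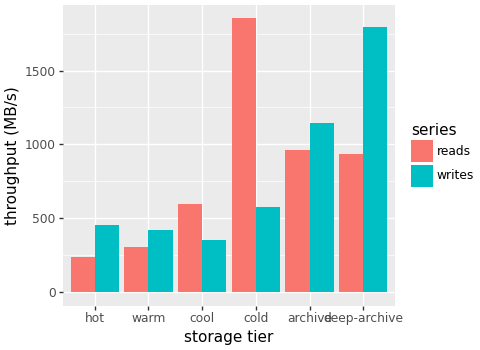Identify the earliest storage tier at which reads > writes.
warm: reads ≈ 400 vs writes ≈ 400 (not yet); cool: reads ≈ 600 vs writes ≈ 400 (first crossover).

cool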